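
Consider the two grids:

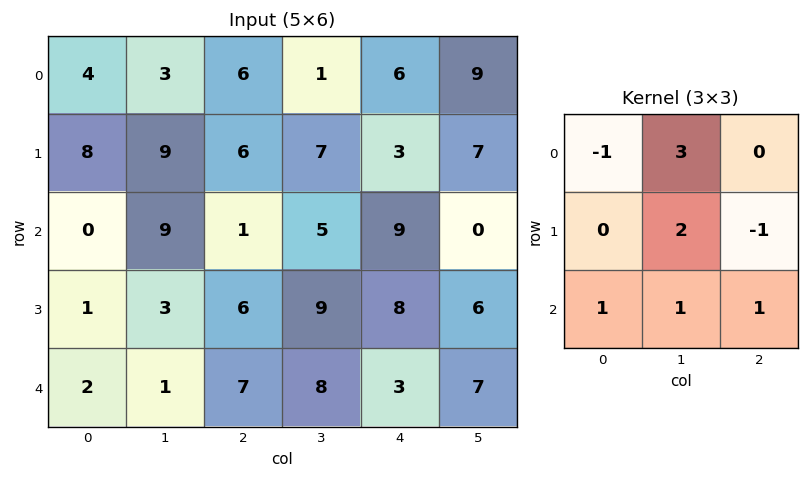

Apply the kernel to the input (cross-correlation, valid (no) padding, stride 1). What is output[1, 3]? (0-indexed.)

The receptive field on the input at this output position is [7 3 7 / 5 9 0 / 9 8 6]. Elementwise product with the kernel and sum: 7·-1 + 3·3 + 9·2 + 0·-1 + 9·1 + 8·1 + 6·1.

43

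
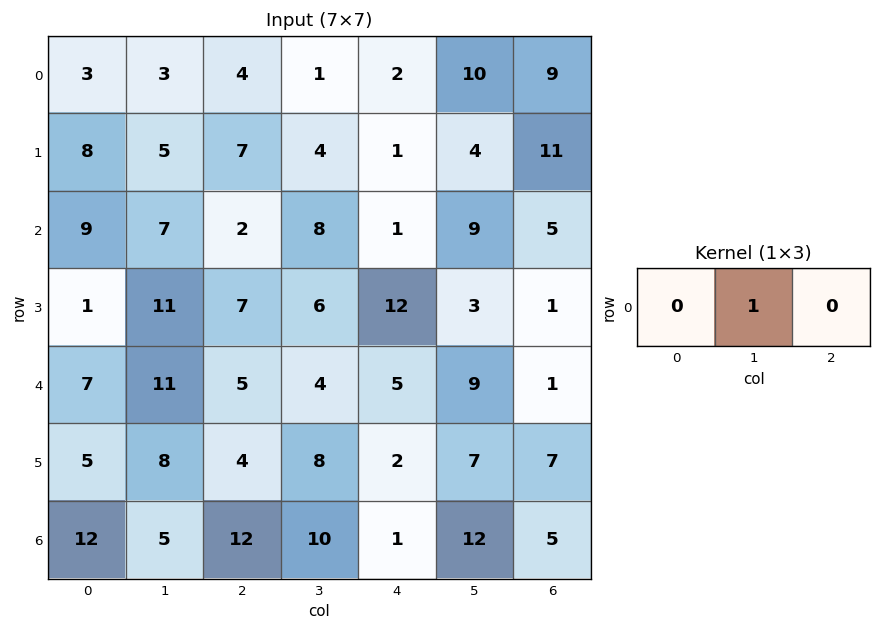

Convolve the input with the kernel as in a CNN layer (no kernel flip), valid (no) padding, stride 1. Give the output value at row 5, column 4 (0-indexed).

7

The receptive field on the input at this output position is [2 7 7]. Elementwise product with the kernel and sum: 7·1.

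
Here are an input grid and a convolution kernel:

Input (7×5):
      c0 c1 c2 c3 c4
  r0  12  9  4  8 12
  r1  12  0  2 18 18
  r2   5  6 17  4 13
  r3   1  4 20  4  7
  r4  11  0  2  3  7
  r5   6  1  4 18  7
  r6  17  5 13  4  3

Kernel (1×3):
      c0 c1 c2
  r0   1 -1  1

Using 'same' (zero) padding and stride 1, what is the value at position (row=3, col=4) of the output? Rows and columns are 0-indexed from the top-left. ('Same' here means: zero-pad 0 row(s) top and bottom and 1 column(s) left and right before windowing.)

-3

The receptive field on the zero-padded input at this output position is [4 7 0]. Elementwise product with the kernel and sum: 4·1 + 7·-1 + 0·1.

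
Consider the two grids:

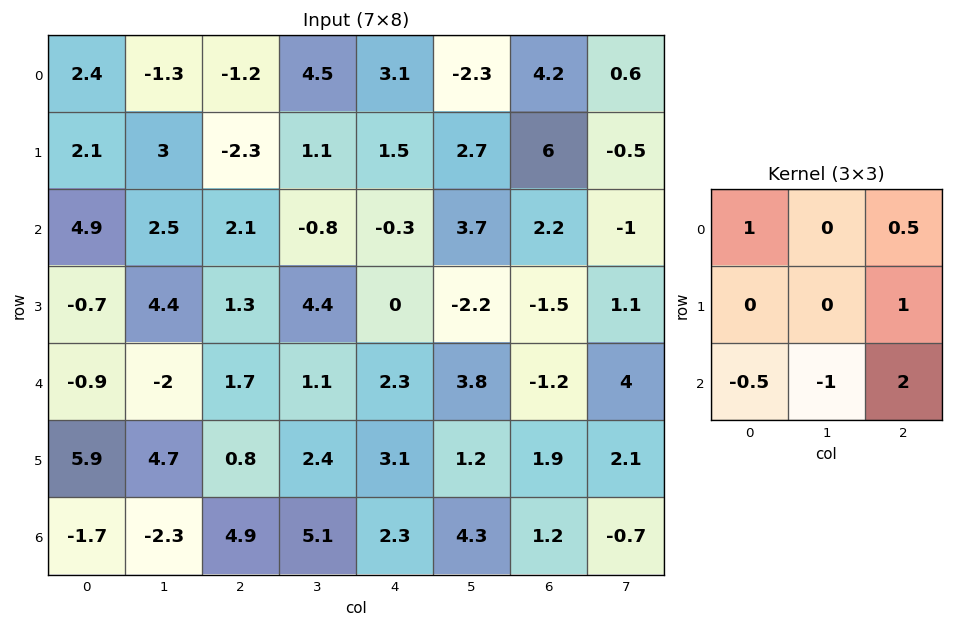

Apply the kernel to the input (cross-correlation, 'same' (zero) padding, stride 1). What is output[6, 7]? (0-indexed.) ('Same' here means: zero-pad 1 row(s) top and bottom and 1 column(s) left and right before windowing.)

The receptive field on the zero-padded input at this output position is [1.9 2.1 0 / 1.2 -0.7 0 / 0 0 0]. Elementwise product with the kernel and sum: 1.9·1 + 0·0.5 + 0·1 + 0·-0.5 + 0·-1 + 0·2.

1.9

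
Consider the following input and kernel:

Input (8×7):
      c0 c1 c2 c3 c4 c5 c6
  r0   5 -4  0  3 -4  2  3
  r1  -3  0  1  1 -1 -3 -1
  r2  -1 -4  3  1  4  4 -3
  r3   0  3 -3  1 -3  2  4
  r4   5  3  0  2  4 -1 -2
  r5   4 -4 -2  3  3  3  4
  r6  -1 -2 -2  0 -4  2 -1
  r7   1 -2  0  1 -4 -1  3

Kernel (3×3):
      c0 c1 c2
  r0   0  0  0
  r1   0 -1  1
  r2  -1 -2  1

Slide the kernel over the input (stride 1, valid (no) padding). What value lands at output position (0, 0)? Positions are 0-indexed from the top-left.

13

The receptive field on the input at this output position is [5 -4 0 / -3 0 1 / -1 -4 3]. Elementwise product with the kernel and sum: 0·-1 + 1·1 + -1·-1 + -4·-2 + 3·1.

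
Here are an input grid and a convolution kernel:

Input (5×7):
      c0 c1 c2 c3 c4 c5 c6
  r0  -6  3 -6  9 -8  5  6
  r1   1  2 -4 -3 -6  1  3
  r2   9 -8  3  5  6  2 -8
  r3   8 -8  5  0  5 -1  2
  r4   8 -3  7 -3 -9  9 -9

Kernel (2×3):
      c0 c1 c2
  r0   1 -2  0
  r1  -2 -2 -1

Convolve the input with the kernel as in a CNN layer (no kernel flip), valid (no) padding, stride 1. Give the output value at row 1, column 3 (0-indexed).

-15

The receptive field on the input at this output position is [-3 -6 1 / 5 6 2]. Elementwise product with the kernel and sum: -3·1 + -6·-2 + 5·-2 + 6·-2 + 2·-1.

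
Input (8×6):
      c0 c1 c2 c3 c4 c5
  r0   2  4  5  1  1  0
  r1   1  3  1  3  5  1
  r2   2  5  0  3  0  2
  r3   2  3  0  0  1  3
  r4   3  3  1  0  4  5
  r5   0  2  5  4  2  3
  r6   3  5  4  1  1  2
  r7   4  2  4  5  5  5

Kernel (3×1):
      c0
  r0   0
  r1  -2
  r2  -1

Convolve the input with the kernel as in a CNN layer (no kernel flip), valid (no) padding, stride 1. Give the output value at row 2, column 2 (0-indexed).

The receptive field on the input at this output position is [0 / 0 / 1]. Elementwise product with the kernel and sum: 0·-2 + 1·-1.

-1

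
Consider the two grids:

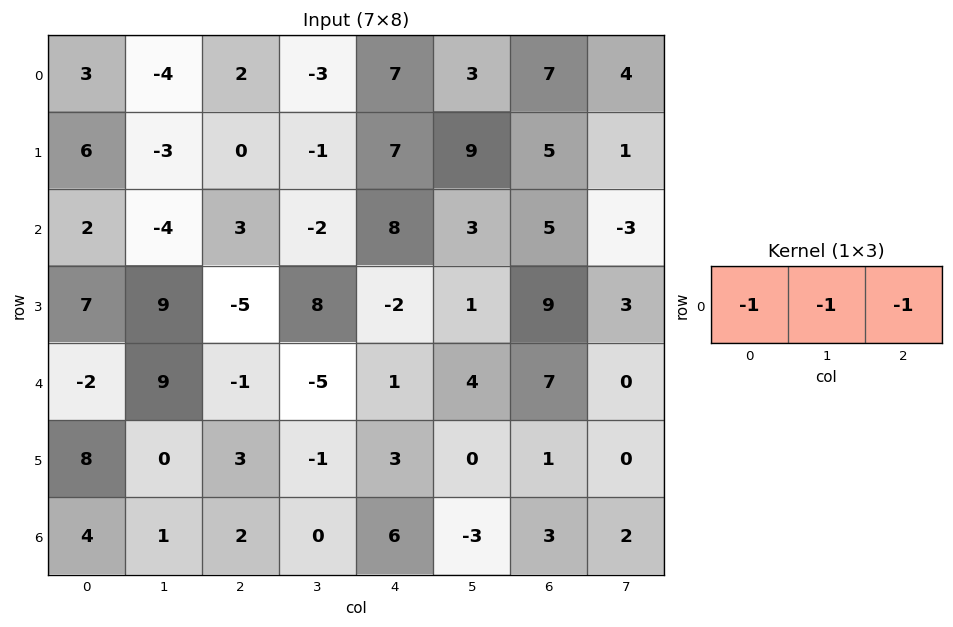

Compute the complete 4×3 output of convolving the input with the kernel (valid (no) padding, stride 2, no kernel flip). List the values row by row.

Output[0,0]: The receptive field on the input at this output position is [3 -4 2]. Elementwise product with the kernel and sum: 3·-1 + -4·-1 + 2·-1.
Output[0,1]: The receptive field on the input at this output position is [2 -3 7]. Elementwise product with the kernel and sum: 2·-1 + -3·-1 + 7·-1.

-1 -6 -17
-1 -9 -16
-6 5 -12
-7 -8 -6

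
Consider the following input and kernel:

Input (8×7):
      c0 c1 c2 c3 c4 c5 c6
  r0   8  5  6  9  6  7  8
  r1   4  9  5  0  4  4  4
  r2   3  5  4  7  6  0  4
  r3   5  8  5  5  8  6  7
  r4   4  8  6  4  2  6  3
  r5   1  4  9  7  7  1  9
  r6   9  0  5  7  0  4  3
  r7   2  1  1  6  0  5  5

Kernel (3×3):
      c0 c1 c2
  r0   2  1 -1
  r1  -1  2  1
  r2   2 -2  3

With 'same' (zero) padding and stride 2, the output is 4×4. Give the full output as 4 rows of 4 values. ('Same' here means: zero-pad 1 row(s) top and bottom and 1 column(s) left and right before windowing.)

40 24 14 9
20 54 17 18
23 35 21 3
14 45 44 13

Output[0,0]: The receptive field on the zero-padded input at this output position is [0 0 0 / 0 8 5 / 0 4 9]. Elementwise product with the kernel and sum: 0·2 + 0·1 + 0·-1 + 0·-1 + 8·2 + 5·1 + 0·2 + 4·-2 + 9·3.
Output[0,1]: The receptive field on the zero-padded input at this output position is [0 0 0 / 5 6 9 / 9 5 0]. Elementwise product with the kernel and sum: 0·2 + 0·1 + 0·-1 + 5·-1 + 6·2 + 9·1 + 9·2 + 5·-2 + 0·3.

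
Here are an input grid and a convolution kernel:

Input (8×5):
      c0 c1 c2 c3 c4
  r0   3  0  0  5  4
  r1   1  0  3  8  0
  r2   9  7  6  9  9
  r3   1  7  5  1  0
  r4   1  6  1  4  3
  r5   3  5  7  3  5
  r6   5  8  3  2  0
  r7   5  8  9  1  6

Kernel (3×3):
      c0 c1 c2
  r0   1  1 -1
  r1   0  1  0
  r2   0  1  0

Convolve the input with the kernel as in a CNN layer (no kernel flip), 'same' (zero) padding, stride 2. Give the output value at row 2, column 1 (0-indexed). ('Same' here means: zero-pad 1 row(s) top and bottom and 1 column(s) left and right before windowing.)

The receptive field on the zero-padded input at this output position is [7 5 1 / 6 1 4 / 5 7 3]. Elementwise product with the kernel and sum: 7·1 + 5·1 + 1·-1 + 1·1 + 7·1.

19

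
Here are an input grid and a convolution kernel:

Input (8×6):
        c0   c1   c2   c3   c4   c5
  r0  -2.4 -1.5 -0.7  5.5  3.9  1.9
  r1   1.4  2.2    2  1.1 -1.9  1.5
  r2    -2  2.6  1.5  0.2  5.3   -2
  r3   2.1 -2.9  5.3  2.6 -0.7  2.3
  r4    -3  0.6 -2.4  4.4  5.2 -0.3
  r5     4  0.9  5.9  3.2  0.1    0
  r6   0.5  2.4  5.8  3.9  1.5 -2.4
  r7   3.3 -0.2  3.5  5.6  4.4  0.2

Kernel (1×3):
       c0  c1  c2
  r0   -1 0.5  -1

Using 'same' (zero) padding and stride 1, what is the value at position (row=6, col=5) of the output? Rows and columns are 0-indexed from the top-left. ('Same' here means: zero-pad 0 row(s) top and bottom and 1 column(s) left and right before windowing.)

The receptive field on the zero-padded input at this output position is [1.5 -2.4 0]. Elementwise product with the kernel and sum: 1.5·-1 + -2.4·0.5 + 0·-1.

-2.7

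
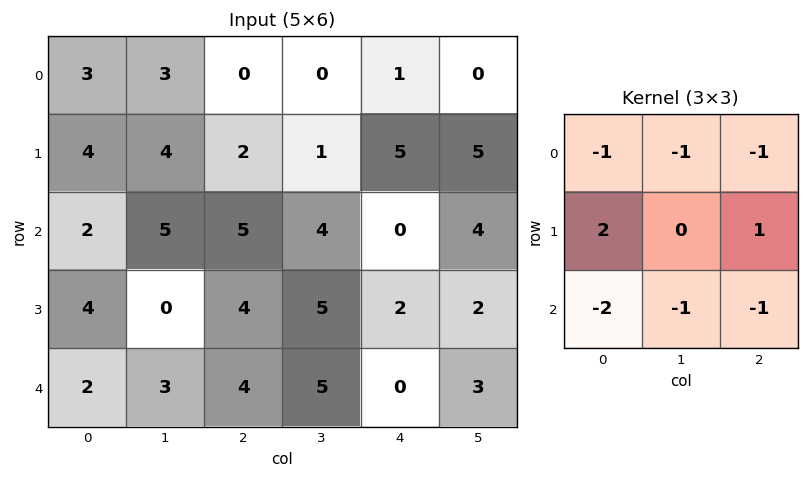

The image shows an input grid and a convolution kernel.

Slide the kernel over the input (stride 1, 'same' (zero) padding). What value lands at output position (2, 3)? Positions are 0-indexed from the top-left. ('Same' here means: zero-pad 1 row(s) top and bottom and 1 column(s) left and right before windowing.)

-13

The receptive field on the zero-padded input at this output position is [2 1 5 / 5 4 0 / 4 5 2]. Elementwise product with the kernel and sum: 2·-1 + 1·-1 + 5·-1 + 5·2 + 0·1 + 4·-2 + 5·-1 + 2·-1.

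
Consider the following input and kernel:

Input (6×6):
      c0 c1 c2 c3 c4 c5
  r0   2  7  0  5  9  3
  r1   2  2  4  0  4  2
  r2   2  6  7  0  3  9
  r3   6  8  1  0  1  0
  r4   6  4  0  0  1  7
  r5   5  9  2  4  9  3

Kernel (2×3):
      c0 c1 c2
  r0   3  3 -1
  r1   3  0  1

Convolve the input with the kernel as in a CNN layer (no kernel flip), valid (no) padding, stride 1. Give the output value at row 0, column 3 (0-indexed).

41

The receptive field on the input at this output position is [5 9 3 / 0 4 2]. Elementwise product with the kernel and sum: 5·3 + 9·3 + 3·-1 + 0·3 + 2·1.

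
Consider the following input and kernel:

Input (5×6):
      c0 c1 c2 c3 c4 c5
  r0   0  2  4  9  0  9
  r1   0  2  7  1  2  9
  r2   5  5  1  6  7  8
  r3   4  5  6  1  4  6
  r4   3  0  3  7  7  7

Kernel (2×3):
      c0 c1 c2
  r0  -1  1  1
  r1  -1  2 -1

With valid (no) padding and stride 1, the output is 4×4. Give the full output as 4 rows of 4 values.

3 22 -2 -6
13 -3 0 10
1 8 4 10
1 1 3 9

Output[0,0]: The receptive field on the input at this output position is [0 2 4 / 0 2 7]. Elementwise product with the kernel and sum: 0·-1 + 2·1 + 4·1 + 0·-1 + 2·2 + 7·-1.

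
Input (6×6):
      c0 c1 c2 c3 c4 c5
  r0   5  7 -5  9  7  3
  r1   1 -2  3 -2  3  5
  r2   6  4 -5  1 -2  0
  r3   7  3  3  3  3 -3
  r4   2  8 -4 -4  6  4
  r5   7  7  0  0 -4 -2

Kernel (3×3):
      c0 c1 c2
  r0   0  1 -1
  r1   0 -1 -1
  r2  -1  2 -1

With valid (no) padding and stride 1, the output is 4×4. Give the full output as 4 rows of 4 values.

18 -30 10 -9
-8 9 -4 6
21 -24 -13 10
3 1 2 -10

Output[0,0]: The receptive field on the input at this output position is [5 7 -5 / 1 -2 3 / 6 4 -5]. Elementwise product with the kernel and sum: 7·1 + -5·-1 + -2·-1 + 3·-1 + 6·-1 + 4·2 + -5·-1.
Output[0,1]: The receptive field on the input at this output position is [7 -5 9 / -2 3 -2 / 4 -5 1]. Elementwise product with the kernel and sum: -5·1 + 9·-1 + 3·-1 + -2·-1 + 4·-1 + -5·2 + 1·-1.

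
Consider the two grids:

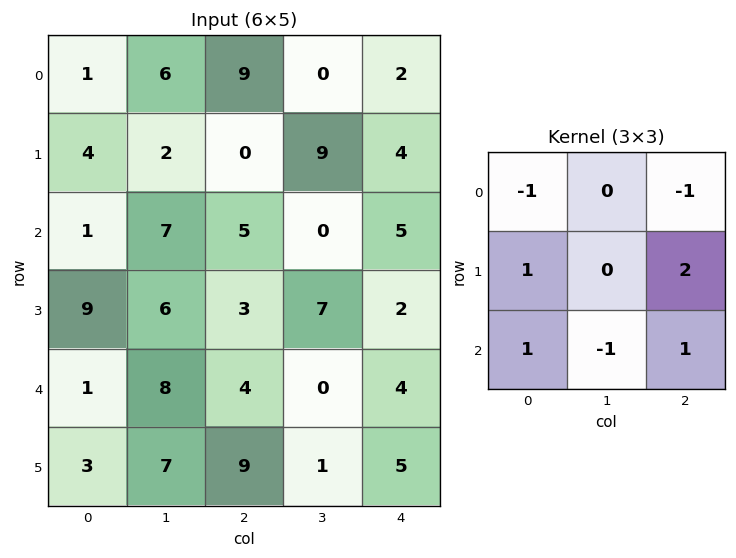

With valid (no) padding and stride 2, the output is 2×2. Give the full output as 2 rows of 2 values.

Output[0,0]: The receptive field on the input at this output position is [1 6 9 / 4 2 0 / 1 7 5]. Elementwise product with the kernel and sum: 1·-1 + 9·-1 + 4·1 + 0·2 + 1·1 + 7·-1 + 5·1.
Output[0,1]: The receptive field on the input at this output position is [9 0 2 / 0 9 4 / 5 0 5]. Elementwise product with the kernel and sum: 9·-1 + 2·-1 + 0·1 + 4·2 + 5·1 + 0·-1 + 5·1.

-7 7
6 5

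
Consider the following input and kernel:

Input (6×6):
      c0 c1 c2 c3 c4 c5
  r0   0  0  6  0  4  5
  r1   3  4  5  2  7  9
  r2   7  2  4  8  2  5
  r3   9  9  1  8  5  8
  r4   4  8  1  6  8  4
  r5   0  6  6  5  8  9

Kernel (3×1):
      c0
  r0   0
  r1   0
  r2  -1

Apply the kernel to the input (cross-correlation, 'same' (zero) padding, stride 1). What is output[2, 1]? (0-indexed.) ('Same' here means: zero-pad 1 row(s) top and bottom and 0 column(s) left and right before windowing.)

-9

The receptive field on the zero-padded input at this output position is [4 / 2 / 9]. Elementwise product with the kernel and sum: 9·-1.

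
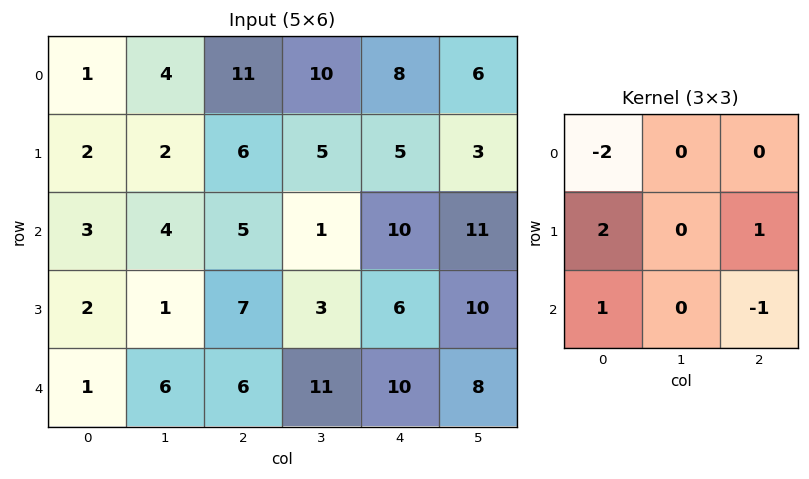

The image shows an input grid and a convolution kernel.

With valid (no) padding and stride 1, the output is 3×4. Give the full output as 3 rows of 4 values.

Output[0,0]: The receptive field on the input at this output position is [1 4 11 / 2 2 6 / 3 4 5]. Elementwise product with the kernel and sum: 1·-2 + 2·2 + 6·1 + 3·1 + 5·-1.
Output[0,1]: The receptive field on the input at this output position is [4 11 10 / 2 6 5 / 4 5 1]. Elementwise product with the kernel and sum: 4·-2 + 2·2 + 5·1 + 4·1 + 1·-1.

6 4 -10 -17
2 3 9 -4
0 -8 6 17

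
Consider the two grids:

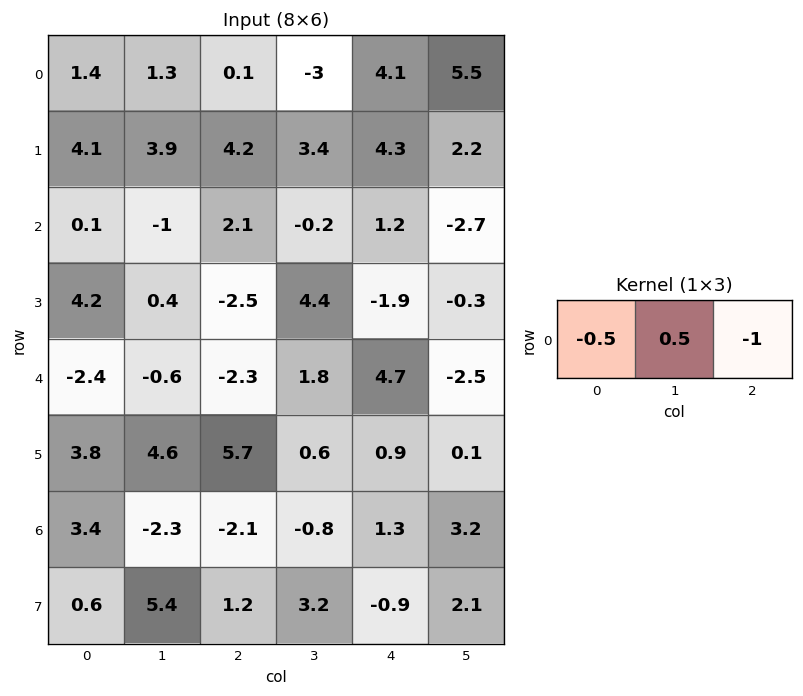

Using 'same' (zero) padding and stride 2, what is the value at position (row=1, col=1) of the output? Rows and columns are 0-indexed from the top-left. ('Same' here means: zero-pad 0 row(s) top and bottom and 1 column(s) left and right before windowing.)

The receptive field on the zero-padded input at this output position is [-1 2.1 -0.2]. Elementwise product with the kernel and sum: -1·-0.5 + 2.1·0.5 + -0.2·-1.

1.75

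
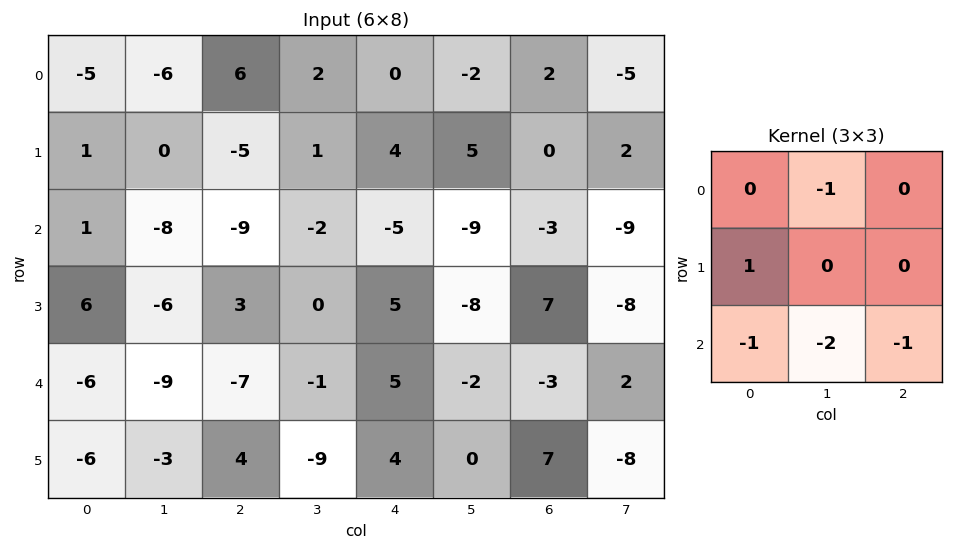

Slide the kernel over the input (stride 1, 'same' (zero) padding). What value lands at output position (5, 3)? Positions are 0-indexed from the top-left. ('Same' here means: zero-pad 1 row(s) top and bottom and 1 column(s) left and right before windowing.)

5

The receptive field on the zero-padded input at this output position is [-7 -1 5 / 4 -9 4 / 0 0 0]. Elementwise product with the kernel and sum: -1·-1 + 4·1 + 0·-1 + 0·-2 + 0·-1.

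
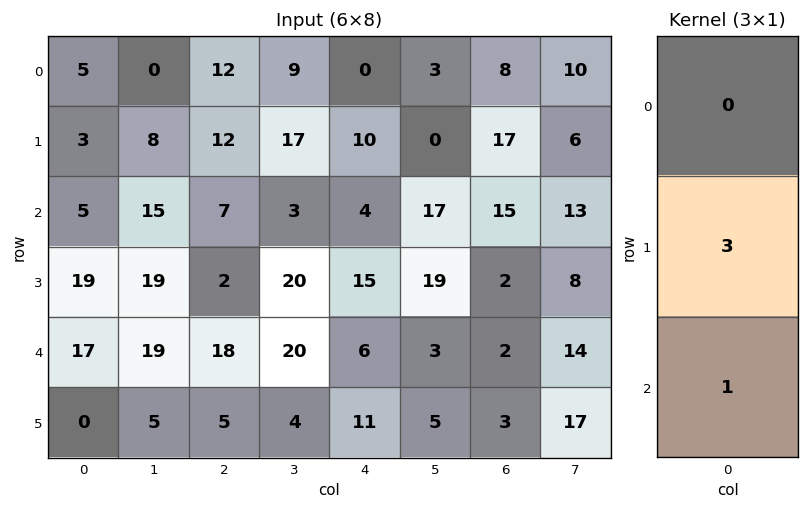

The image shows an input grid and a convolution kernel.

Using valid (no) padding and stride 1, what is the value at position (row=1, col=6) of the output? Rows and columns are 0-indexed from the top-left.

47

The receptive field on the input at this output position is [17 / 15 / 2]. Elementwise product with the kernel and sum: 15·3 + 2·1.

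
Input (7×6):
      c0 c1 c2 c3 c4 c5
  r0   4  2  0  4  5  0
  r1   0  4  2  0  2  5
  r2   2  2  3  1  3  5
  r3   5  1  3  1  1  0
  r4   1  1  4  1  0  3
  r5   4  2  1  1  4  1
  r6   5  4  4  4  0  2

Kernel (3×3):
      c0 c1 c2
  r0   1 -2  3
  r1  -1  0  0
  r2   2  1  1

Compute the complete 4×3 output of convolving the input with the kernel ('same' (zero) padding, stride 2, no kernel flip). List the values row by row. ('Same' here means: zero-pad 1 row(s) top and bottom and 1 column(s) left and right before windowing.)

4 8 3
18 4 13
-1 3 5
-2 -1 -8

Output[0,0]: The receptive field on the zero-padded input at this output position is [0 0 0 / 0 4 2 / 0 0 4]. Elementwise product with the kernel and sum: 0·1 + 0·-2 + 0·3 + 0·-1 + 0·2 + 0·1 + 4·1.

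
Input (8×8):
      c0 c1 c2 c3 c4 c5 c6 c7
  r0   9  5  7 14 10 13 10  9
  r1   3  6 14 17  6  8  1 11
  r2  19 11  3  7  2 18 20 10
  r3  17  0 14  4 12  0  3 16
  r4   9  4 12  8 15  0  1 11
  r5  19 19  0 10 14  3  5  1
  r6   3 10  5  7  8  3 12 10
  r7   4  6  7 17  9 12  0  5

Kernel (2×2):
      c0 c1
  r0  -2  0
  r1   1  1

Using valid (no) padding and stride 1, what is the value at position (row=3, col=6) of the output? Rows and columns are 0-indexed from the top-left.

The receptive field on the input at this output position is [3 16 / 1 11]. Elementwise product with the kernel and sum: 3·-2 + 1·1 + 11·1.

6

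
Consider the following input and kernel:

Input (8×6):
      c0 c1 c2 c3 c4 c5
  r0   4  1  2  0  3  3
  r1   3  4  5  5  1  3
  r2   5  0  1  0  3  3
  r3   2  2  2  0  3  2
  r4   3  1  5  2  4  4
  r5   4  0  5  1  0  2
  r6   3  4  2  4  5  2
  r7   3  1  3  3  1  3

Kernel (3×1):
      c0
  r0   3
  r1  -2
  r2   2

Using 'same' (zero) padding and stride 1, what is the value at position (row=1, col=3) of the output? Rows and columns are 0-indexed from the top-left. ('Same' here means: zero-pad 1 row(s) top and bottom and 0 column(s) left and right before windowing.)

-10

The receptive field on the zero-padded input at this output position is [0 / 5 / 0]. Elementwise product with the kernel and sum: 0·3 + 5·-2 + 0·2.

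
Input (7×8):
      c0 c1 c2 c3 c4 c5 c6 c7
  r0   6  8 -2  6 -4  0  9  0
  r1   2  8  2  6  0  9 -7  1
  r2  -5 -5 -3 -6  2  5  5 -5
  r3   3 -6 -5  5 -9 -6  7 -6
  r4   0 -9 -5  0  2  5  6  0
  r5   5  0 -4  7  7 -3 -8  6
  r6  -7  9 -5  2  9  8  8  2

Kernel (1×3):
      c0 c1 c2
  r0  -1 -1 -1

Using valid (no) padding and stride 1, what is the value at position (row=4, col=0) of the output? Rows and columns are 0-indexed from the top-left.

The receptive field on the input at this output position is [0 -9 -5]. Elementwise product with the kernel and sum: 0·-1 + -9·-1 + -5·-1.

14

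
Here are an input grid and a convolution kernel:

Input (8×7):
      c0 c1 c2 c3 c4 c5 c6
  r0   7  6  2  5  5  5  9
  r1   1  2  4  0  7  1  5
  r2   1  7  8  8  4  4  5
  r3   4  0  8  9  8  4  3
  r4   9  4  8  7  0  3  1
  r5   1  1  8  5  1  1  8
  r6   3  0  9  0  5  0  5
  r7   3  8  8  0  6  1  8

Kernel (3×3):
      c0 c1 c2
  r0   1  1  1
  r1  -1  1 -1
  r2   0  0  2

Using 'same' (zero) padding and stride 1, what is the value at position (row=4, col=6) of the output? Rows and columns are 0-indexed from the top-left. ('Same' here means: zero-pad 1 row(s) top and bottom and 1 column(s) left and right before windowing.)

5

The receptive field on the zero-padded input at this output position is [4 3 0 / 3 1 0 / 1 8 0]. Elementwise product with the kernel and sum: 4·1 + 3·1 + 0·1 + 3·-1 + 1·1 + 0·-1 + 0·2.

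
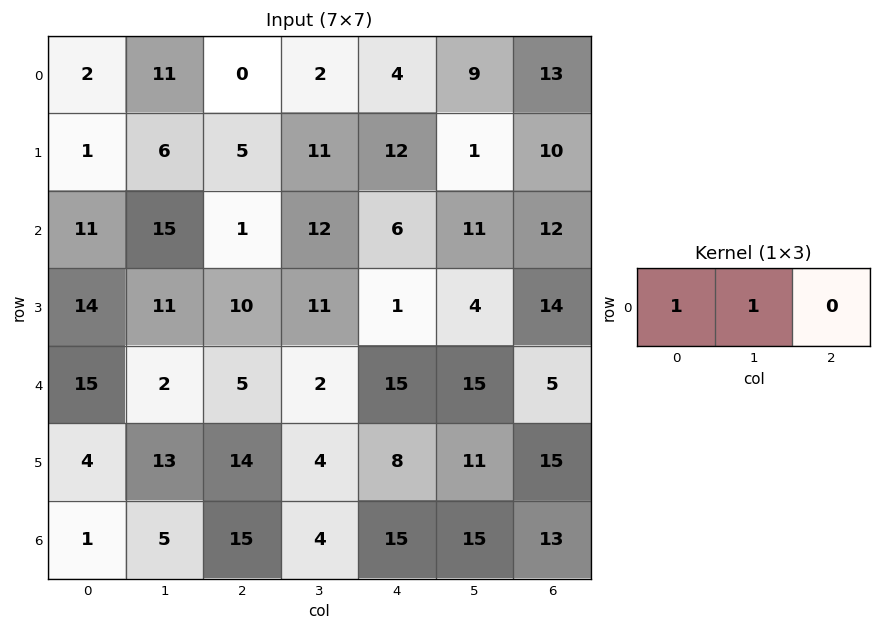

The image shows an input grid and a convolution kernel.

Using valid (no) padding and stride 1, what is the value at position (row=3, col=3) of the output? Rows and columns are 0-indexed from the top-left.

The receptive field on the input at this output position is [11 1 4]. Elementwise product with the kernel and sum: 11·1 + 1·1.

12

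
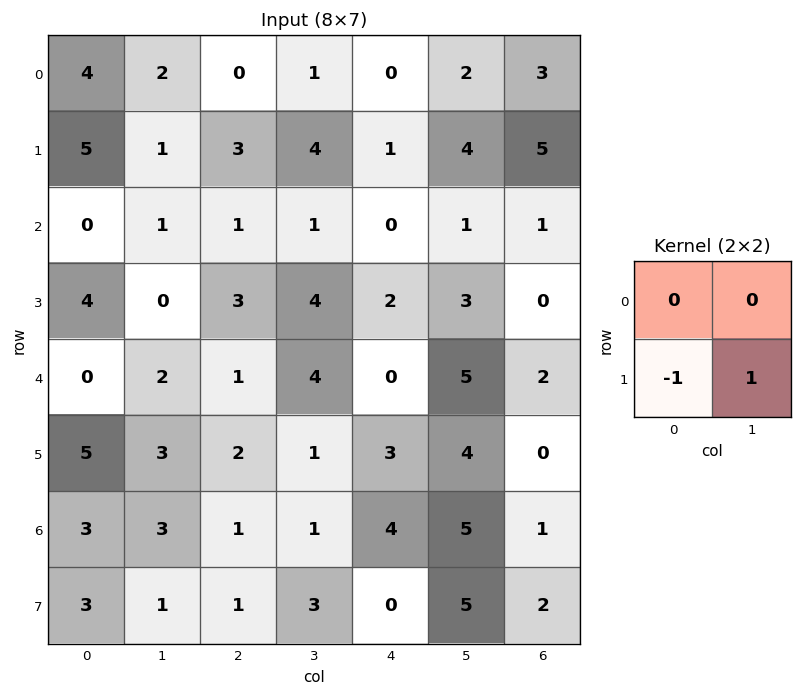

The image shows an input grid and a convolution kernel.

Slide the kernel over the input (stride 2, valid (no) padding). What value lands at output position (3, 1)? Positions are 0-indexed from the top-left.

The receptive field on the input at this output position is [1 1 / 1 3]. Elementwise product with the kernel and sum: 1·-1 + 3·1.

2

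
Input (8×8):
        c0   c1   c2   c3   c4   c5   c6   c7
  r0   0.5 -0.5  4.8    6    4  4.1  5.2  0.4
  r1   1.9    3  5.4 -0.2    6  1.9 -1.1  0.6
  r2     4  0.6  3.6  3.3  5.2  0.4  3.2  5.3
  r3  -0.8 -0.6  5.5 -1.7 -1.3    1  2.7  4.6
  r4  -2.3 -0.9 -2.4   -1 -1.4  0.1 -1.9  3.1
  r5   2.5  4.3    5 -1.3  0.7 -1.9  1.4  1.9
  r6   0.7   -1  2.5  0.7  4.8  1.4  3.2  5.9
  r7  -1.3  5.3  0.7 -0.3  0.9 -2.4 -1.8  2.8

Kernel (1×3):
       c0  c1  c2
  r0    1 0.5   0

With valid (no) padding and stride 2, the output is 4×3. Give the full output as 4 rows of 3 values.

Output[0,0]: The receptive field on the input at this output position is [0.5 -0.5 4.8]. Elementwise product with the kernel and sum: 0.5·1 + -0.5·0.5.

0.25 7.8 6.05
4.3 5.25 5.4
-2.75 -2.9 -1.35
0.2 2.85 5.5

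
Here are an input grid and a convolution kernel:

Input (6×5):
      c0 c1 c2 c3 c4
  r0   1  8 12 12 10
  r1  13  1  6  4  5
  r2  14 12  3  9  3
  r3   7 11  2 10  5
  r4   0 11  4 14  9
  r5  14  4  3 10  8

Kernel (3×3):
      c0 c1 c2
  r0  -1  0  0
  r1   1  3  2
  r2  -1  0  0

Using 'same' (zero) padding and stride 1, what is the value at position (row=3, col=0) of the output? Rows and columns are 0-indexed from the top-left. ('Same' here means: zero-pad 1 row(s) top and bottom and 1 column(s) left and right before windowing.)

43

The receptive field on the zero-padded input at this output position is [0 14 12 / 0 7 11 / 0 0 11]. Elementwise product with the kernel and sum: 0·-1 + 0·1 + 7·3 + 11·2 + 0·-1.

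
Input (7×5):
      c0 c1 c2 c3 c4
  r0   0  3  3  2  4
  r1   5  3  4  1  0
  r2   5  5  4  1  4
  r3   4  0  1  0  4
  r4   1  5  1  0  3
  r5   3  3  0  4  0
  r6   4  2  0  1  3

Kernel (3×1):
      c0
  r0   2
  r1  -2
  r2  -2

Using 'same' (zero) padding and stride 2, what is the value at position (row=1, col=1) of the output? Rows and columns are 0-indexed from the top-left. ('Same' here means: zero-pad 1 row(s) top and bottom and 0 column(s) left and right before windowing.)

The receptive field on the zero-padded input at this output position is [4 / 4 / 1]. Elementwise product with the kernel and sum: 4·2 + 4·-2 + 1·-2.

-2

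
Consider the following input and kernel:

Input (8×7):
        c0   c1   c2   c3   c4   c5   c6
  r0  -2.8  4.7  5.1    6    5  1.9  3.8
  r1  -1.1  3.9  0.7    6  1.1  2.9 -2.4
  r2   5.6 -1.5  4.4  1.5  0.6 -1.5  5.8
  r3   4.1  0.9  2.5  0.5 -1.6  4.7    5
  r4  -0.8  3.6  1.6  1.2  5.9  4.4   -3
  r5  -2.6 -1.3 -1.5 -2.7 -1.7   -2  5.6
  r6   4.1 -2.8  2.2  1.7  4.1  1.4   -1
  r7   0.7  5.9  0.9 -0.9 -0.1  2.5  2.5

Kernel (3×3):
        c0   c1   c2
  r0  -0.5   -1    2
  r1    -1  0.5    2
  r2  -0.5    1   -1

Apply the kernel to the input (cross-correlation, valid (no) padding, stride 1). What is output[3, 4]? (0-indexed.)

The receptive field on the input at this output position is [-1.6 4.7 5 / 5.9 4.4 -3 / -1.7 -2 5.6]. Elementwise product with the kernel and sum: -1.6·-0.5 + 4.7·-1 + 5·2 + 5.9·-1 + 4.4·0.5 + -3·2 + -1.7·-0.5 + -2·1 + 5.6·-1.

-10.35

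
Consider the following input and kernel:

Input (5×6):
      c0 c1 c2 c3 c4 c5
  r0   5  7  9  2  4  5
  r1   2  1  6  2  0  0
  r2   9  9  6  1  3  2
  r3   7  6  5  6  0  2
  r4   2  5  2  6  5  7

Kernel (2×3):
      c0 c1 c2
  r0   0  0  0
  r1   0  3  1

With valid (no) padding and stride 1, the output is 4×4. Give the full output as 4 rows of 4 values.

Output[0,0]: The receptive field on the input at this output position is [5 7 9 / 2 1 6]. Elementwise product with the kernel and sum: 1·3 + 6·1.

9 20 6 0
33 19 6 11
23 21 18 2
17 12 23 22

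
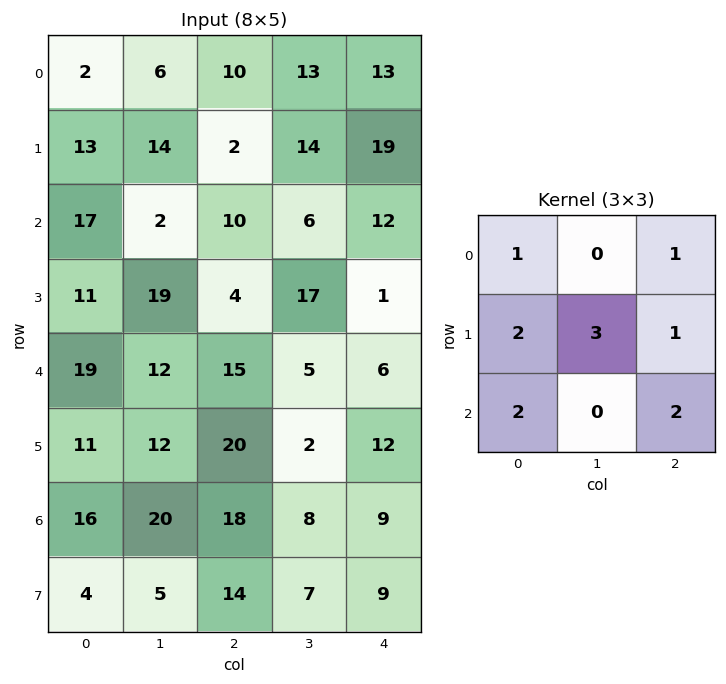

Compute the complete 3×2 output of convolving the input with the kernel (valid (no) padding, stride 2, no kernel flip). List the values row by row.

136 132
178 124
180 133

Output[0,0]: The receptive field on the input at this output position is [2 6 10 / 13 14 2 / 17 2 10]. Elementwise product with the kernel and sum: 2·1 + 10·1 + 13·2 + 14·3 + 2·1 + 17·2 + 10·2.
Output[0,1]: The receptive field on the input at this output position is [10 13 13 / 2 14 19 / 10 6 12]. Elementwise product with the kernel and sum: 10·1 + 13·1 + 2·2 + 14·3 + 19·1 + 10·2 + 12·2.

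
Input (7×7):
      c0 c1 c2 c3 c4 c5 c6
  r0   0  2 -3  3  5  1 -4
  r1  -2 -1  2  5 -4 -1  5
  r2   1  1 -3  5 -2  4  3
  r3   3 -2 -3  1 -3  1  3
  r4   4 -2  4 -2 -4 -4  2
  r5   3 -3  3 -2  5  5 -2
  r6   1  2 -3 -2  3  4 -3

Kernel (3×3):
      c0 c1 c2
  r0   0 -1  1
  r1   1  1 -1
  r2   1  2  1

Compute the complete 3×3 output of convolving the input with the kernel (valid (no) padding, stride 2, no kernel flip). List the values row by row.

-10 18 -6
4 -10 -16
5 -10 26

Output[0,0]: The receptive field on the input at this output position is [0 2 -3 / -2 -1 2 / 1 1 -3]. Elementwise product with the kernel and sum: 2·-1 + -3·1 + -2·1 + -1·1 + 2·-1 + 1·1 + 1·2 + -3·1.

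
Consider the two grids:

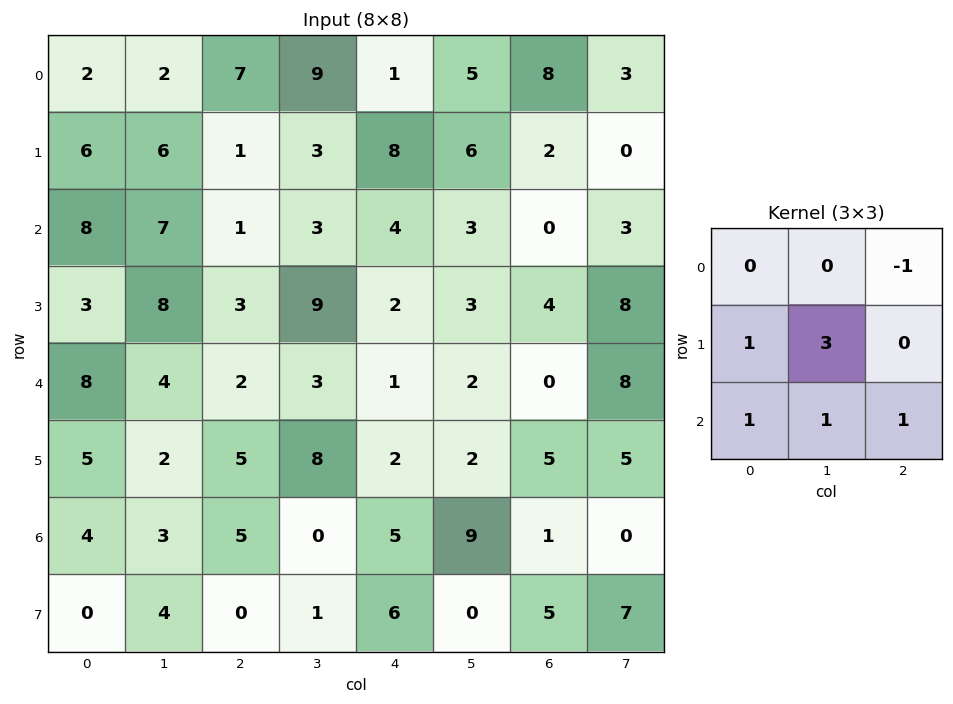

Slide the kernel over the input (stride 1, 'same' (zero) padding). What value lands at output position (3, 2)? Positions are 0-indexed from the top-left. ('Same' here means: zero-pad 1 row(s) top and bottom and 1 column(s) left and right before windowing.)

23

The receptive field on the zero-padded input at this output position is [7 1 3 / 8 3 9 / 4 2 3]. Elementwise product with the kernel and sum: 3·-1 + 8·1 + 3·3 + 4·1 + 2·1 + 3·1.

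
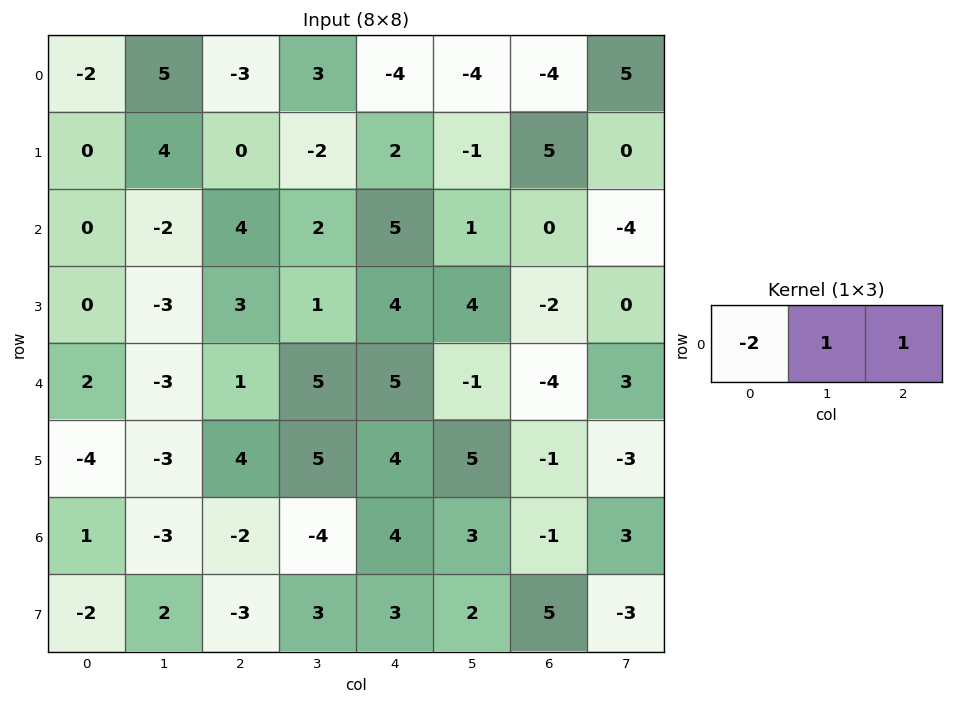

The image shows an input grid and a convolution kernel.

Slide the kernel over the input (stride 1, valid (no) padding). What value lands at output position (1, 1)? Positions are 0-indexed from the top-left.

-10

The receptive field on the input at this output position is [4 0 -2]. Elementwise product with the kernel and sum: 4·-2 + 0·1 + -2·1.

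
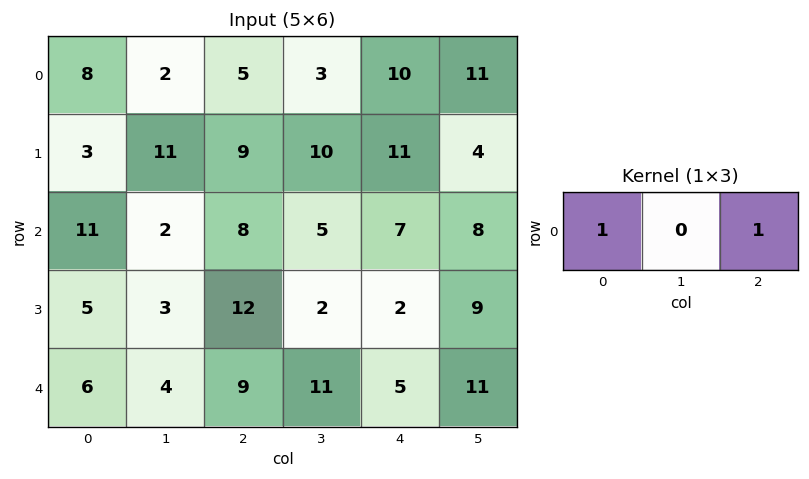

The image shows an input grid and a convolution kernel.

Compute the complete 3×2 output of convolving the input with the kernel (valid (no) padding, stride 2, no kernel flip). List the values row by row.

13 15
19 15
15 14

Output[0,0]: The receptive field on the input at this output position is [8 2 5]. Elementwise product with the kernel and sum: 8·1 + 5·1.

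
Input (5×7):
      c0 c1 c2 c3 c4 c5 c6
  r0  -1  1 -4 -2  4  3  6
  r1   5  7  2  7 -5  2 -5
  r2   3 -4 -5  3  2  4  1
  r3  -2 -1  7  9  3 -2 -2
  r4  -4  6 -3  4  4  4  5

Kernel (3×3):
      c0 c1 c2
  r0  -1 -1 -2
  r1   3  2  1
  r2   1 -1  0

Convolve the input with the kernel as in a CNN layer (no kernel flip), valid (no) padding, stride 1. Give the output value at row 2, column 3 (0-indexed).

18

The receptive field on the input at this output position is [3 2 4 / 9 3 -2 / 4 4 4]. Elementwise product with the kernel and sum: 3·-1 + 2·-1 + 4·-2 + 9·3 + 3·2 + -2·1 + 4·1 + 4·-1.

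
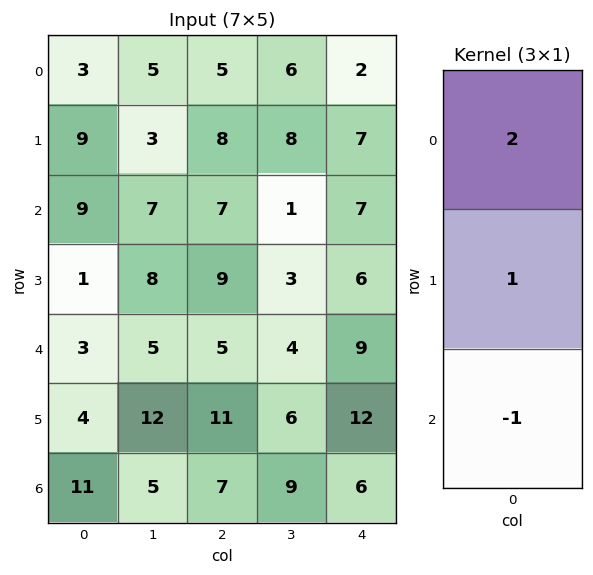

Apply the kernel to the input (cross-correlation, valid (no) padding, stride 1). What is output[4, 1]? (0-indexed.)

The receptive field on the input at this output position is [5 / 12 / 5]. Elementwise product with the kernel and sum: 5·2 + 12·1 + 5·-1.

17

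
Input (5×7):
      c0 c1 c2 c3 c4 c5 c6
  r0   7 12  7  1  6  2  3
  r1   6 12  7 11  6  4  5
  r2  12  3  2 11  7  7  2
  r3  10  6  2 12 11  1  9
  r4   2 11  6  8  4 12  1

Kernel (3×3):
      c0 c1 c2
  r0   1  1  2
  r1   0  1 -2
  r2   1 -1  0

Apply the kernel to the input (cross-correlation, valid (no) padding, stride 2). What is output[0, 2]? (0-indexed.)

The receptive field on the input at this output position is [6 2 3 / 6 4 5 / 7 7 2]. Elementwise product with the kernel and sum: 6·1 + 2·1 + 3·2 + 4·1 + 5·-2 + 7·1 + 7·-1.

8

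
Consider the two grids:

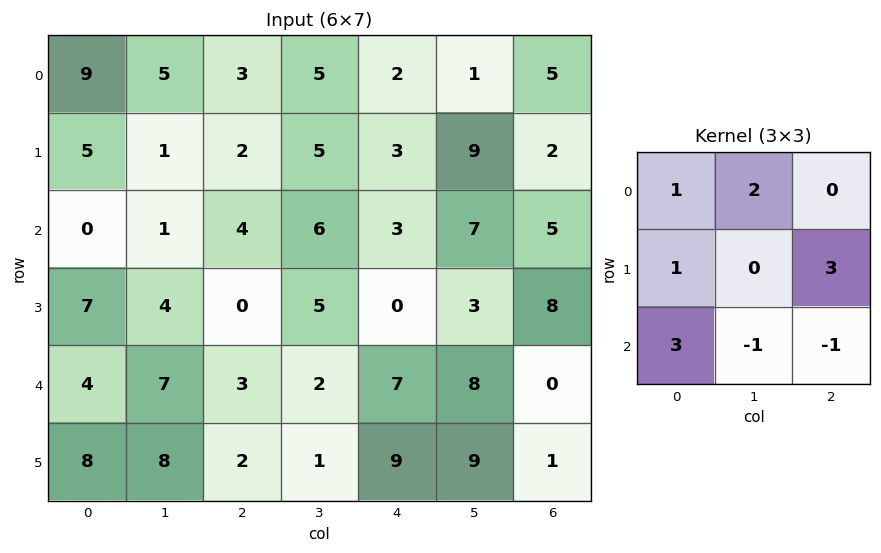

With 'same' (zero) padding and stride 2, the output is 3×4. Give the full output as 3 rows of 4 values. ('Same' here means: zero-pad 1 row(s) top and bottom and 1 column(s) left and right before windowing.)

Output[0,0]: The receptive field on the zero-padded input at this output position is [0 0 0 / 0 9 5 / 0 5 1]. Elementwise product with the kernel and sum: 0·1 + 0·2 + 0·1 + 5·3 + 0·3 + 5·-1 + 1·-1.
Output[0,1]: The receptive field on the zero-padded input at this output position is [0 0 0 / 5 3 5 / 1 2 5]. Elementwise product with the kernel and sum: 0·1 + 0·2 + 5·1 + 5·3 + 1·3 + 2·-1 + 5·-1.

9 16 11 26
2 31 50 21
19 38 16 53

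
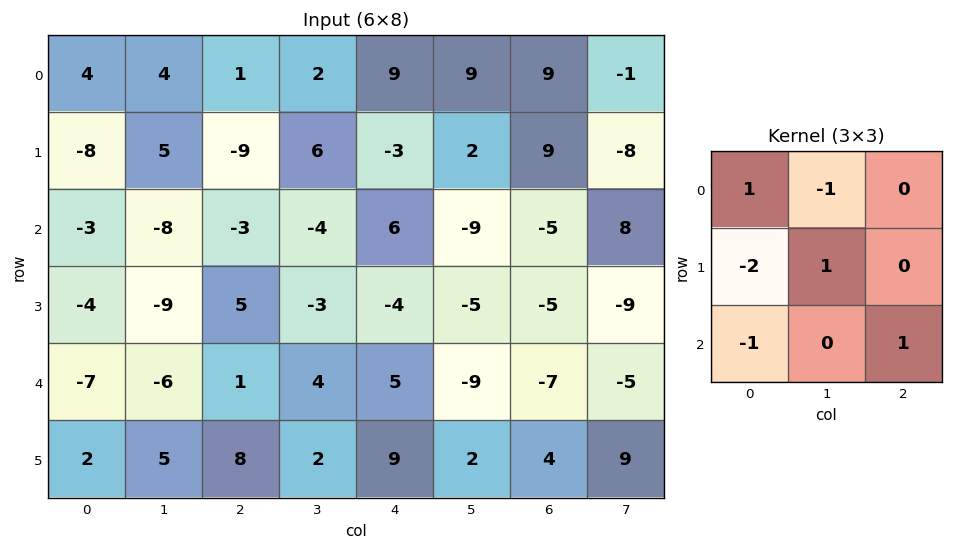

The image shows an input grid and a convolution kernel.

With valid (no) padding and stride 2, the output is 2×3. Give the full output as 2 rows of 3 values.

21 32 -3
12 -8 6

Output[0,0]: The receptive field on the input at this output position is [4 4 1 / -8 5 -9 / -3 -8 -3]. Elementwise product with the kernel and sum: 4·1 + 4·-1 + -8·-2 + 5·1 + -3·-1 + -3·1.
Output[0,1]: The receptive field on the input at this output position is [1 2 9 / -9 6 -3 / -3 -4 6]. Elementwise product with the kernel and sum: 1·1 + 2·-1 + -9·-2 + 6·1 + -3·-1 + 6·1.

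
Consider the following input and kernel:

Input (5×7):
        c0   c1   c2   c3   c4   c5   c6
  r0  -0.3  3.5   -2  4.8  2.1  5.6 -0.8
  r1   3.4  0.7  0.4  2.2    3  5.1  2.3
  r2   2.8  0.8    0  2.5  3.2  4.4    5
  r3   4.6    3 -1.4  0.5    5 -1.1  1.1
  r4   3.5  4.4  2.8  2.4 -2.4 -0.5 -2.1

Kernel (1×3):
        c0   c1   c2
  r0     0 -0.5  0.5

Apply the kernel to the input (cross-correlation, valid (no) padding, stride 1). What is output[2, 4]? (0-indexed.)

0.3

The receptive field on the input at this output position is [3.2 4.4 5]. Elementwise product with the kernel and sum: 4.4·-0.5 + 5·0.5.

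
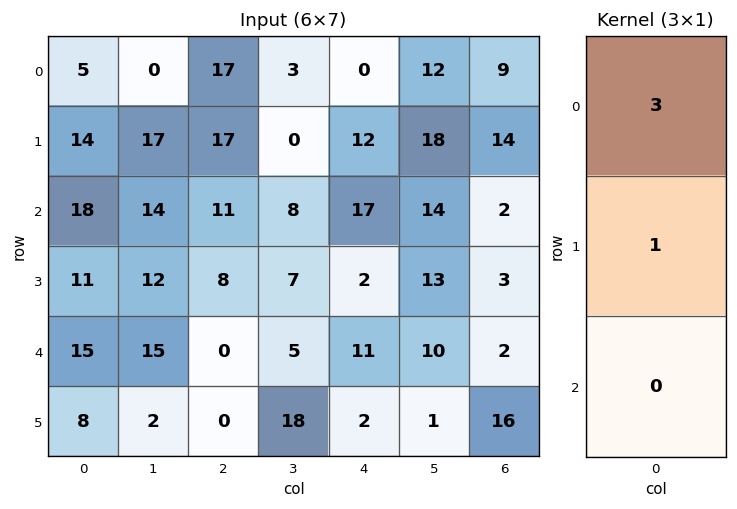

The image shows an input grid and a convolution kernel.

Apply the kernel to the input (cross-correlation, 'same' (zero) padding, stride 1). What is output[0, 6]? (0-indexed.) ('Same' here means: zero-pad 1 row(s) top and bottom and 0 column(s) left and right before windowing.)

9

The receptive field on the zero-padded input at this output position is [0 / 9 / 14]. Elementwise product with the kernel and sum: 0·3 + 9·1.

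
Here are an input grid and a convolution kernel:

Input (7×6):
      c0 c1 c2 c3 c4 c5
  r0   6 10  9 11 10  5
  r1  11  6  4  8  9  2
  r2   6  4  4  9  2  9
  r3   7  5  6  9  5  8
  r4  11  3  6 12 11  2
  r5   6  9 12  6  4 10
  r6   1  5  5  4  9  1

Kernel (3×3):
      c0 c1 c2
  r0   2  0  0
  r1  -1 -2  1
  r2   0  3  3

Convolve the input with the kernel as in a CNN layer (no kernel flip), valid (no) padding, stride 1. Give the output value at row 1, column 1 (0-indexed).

54

The receptive field on the input at this output position is [6 4 8 / 4 4 9 / 5 6 9]. Elementwise product with the kernel and sum: 6·2 + 4·-1 + 4·-2 + 9·1 + 6·3 + 9·3.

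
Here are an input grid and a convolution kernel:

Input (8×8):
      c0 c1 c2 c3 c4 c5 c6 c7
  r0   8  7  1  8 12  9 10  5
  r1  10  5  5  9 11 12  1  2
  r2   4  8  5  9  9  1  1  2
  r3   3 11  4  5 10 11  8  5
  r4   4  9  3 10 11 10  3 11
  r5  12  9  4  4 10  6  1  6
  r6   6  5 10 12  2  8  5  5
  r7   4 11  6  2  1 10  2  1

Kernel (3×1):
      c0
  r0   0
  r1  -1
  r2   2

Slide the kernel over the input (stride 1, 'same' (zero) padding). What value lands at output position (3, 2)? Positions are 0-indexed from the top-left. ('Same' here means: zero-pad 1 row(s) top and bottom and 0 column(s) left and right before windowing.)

2

The receptive field on the zero-padded input at this output position is [5 / 4 / 3]. Elementwise product with the kernel and sum: 4·-1 + 3·2.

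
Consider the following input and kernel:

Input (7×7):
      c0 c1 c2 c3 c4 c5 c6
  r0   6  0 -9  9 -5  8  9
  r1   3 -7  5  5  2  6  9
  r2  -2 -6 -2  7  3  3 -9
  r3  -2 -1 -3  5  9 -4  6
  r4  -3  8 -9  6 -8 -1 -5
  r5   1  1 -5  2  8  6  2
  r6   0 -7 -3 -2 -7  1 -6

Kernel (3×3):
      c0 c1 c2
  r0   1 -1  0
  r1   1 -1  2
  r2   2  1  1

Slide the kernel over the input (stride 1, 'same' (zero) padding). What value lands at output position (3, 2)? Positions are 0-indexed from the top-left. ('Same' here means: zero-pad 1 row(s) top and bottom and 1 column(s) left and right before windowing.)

21

The receptive field on the zero-padded input at this output position is [-6 -2 7 / -1 -3 5 / 8 -9 6]. Elementwise product with the kernel and sum: -6·1 + -2·-1 + -1·1 + -3·-1 + 5·2 + 8·2 + -9·1 + 6·1.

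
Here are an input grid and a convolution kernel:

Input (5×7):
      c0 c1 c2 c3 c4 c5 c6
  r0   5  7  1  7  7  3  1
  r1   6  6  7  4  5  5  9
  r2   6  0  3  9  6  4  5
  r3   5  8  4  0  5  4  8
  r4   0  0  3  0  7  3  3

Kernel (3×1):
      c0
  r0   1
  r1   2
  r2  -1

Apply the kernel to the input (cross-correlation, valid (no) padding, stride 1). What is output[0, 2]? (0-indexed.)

12

The receptive field on the input at this output position is [1 / 7 / 3]. Elementwise product with the kernel and sum: 1·1 + 7·2 + 3·-1.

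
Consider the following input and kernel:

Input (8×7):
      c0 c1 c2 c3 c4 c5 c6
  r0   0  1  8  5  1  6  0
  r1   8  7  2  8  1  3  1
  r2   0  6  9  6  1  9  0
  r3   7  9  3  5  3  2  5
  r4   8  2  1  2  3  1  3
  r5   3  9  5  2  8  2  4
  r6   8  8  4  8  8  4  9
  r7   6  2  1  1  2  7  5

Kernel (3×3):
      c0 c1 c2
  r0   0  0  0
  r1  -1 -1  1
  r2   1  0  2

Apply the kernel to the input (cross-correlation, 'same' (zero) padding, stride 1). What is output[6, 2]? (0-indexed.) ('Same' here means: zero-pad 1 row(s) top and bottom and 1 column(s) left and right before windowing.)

The receptive field on the zero-padded input at this output position is [9 5 2 / 8 4 8 / 2 1 1]. Elementwise product with the kernel and sum: 8·-1 + 4·-1 + 8·1 + 2·1 + 1·2.

0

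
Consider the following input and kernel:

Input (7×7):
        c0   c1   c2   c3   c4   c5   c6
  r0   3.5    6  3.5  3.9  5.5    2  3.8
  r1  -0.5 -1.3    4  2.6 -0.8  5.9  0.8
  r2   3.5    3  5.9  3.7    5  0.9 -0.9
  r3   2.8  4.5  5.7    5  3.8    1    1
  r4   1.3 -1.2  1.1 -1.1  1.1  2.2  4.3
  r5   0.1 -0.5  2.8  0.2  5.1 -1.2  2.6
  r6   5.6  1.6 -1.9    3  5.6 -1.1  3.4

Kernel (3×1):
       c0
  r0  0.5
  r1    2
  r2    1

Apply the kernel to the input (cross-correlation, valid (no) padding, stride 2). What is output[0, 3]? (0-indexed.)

The receptive field on the input at this output position is [3.8 / 0.8 / -0.9]. Elementwise product with the kernel and sum: 3.8·0.5 + 0.8·2 + -0.9·1.

2.6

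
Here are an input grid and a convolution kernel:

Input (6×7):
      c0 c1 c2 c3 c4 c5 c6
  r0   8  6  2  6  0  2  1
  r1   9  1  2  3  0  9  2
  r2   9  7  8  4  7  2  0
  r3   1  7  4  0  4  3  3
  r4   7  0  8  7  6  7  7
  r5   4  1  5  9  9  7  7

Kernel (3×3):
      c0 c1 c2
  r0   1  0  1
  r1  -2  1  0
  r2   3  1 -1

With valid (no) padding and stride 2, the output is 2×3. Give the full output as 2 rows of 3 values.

Output[0,0]: The receptive field on the input at this output position is [8 6 2 / 9 1 2 / 9 7 8]. Elementwise product with the kernel and sum: 8·1 + 2·1 + 9·-2 + 1·1 + 9·3 + 7·1 + 8·-1.
Output[0,1]: The receptive field on the input at this output position is [2 6 0 / 2 3 0 / 8 4 7]. Elementwise product with the kernel and sum: 2·1 + 0·1 + 2·-2 + 3·1 + 8·3 + 4·1 + 7·-1.

19 22 33
35 32 20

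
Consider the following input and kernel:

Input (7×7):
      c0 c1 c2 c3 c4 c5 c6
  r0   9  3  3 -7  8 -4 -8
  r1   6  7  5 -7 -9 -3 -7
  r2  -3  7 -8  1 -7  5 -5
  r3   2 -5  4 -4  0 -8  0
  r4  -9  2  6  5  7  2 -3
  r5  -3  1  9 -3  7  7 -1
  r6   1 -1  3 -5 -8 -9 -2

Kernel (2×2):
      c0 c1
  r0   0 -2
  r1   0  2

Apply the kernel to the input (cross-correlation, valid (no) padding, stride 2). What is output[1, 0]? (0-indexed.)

The receptive field on the input at this output position is [-3 7 / 2 -5]. Elementwise product with the kernel and sum: 7·-2 + -5·2.

-24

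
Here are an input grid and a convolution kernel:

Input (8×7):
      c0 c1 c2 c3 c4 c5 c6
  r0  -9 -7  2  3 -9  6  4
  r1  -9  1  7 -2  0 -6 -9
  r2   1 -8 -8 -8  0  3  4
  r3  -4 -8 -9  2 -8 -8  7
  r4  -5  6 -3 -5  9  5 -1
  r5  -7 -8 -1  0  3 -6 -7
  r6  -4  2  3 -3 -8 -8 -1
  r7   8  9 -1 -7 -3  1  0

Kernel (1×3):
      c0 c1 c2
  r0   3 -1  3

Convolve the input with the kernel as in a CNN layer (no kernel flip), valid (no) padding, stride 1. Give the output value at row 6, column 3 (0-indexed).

-25

The receptive field on the input at this output position is [-3 -8 -8]. Elementwise product with the kernel and sum: -3·3 + -8·-1 + -8·3.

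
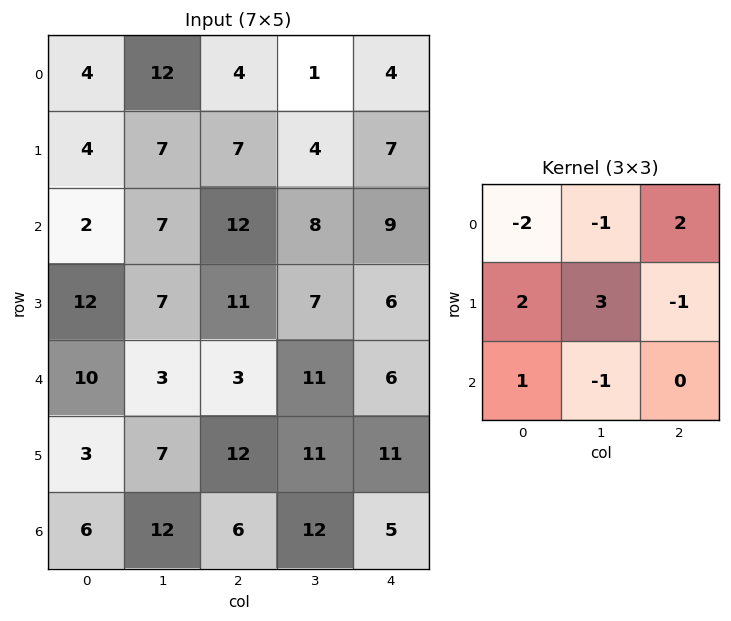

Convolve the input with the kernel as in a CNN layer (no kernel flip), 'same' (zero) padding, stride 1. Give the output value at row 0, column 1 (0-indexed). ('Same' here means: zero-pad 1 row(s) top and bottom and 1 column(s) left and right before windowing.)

37

The receptive field on the zero-padded input at this output position is [0 0 0 / 4 12 4 / 4 7 7]. Elementwise product with the kernel and sum: 0·-2 + 0·-1 + 0·2 + 4·2 + 12·3 + 4·-1 + 4·1 + 7·-1.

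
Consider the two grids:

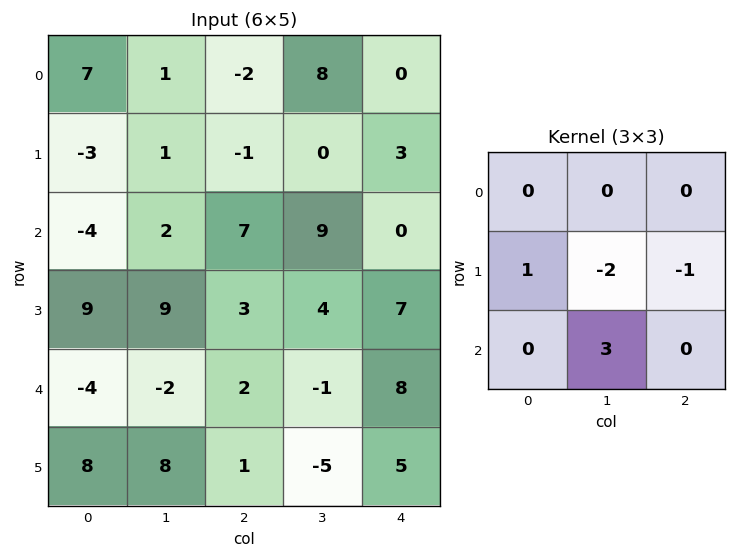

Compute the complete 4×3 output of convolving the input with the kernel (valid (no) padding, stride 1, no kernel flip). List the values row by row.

2 24 23
12 -12 1
-18 5 -15
22 -2 -19

Output[0,0]: The receptive field on the input at this output position is [7 1 -2 / -3 1 -1 / -4 2 7]. Elementwise product with the kernel and sum: -3·1 + 1·-2 + -1·-1 + 2·3.
Output[0,1]: The receptive field on the input at this output position is [1 -2 8 / 1 -1 0 / 2 7 9]. Elementwise product with the kernel and sum: 1·1 + -1·-2 + 0·-1 + 7·3.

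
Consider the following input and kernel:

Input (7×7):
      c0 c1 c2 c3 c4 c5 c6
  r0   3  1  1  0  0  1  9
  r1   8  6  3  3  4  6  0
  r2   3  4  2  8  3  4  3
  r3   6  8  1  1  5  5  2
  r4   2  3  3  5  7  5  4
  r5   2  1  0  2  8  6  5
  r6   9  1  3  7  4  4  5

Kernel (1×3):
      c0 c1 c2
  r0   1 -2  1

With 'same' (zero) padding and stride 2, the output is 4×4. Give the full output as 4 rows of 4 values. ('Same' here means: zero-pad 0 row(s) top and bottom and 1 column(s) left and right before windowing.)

-5 -1 1 -17
-2 8 6 -2
-1 2 -4 -3
-17 2 3 -6

Output[0,0]: The receptive field on the zero-padded input at this output position is [0 3 1]. Elementwise product with the kernel and sum: 0·1 + 3·-2 + 1·1.
Output[0,1]: The receptive field on the zero-padded input at this output position is [1 1 0]. Elementwise product with the kernel and sum: 1·1 + 1·-2 + 0·1.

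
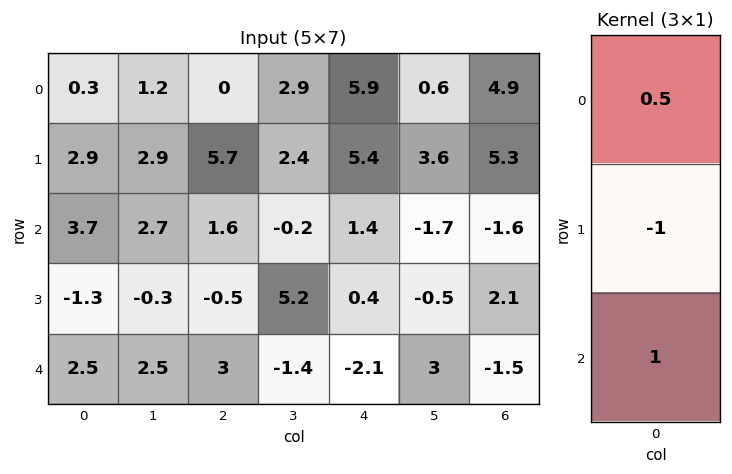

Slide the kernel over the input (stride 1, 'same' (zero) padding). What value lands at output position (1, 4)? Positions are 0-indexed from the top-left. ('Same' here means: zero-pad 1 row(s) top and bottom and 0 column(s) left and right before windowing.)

-1.05

The receptive field on the zero-padded input at this output position is [5.9 / 5.4 / 1.4]. Elementwise product with the kernel and sum: 5.9·0.5 + 5.4·-1 + 1.4·1.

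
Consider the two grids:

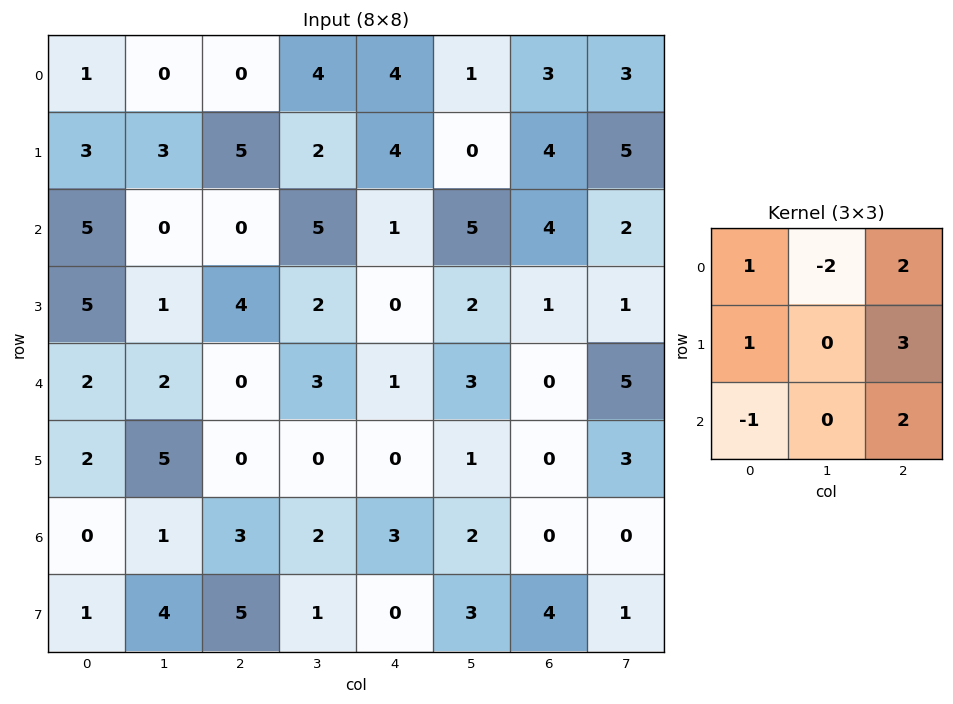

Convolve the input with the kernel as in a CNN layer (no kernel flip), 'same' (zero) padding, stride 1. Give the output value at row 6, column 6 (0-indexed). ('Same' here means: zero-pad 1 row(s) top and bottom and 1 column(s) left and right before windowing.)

8

The receptive field on the zero-padded input at this output position is [1 0 3 / 2 0 0 / 3 4 1]. Elementwise product with the kernel and sum: 1·1 + 0·-2 + 3·2 + 2·1 + 0·3 + 3·-1 + 1·2.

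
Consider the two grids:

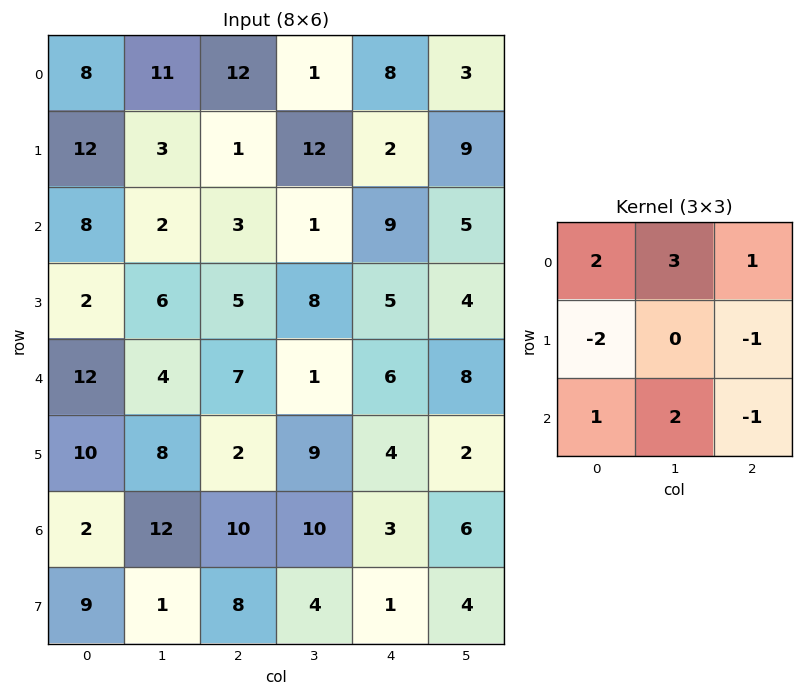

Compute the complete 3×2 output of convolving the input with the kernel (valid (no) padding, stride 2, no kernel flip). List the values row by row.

Output[0,0]: The receptive field on the input at this output position is [8 11 12 / 12 3 1 / 8 2 3]. Elementwise product with the kernel and sum: 8·2 + 11·3 + 12·1 + 12·-2 + 1·-1 + 8·1 + 2·2 + 3·-1.

45 27
29 6
37 42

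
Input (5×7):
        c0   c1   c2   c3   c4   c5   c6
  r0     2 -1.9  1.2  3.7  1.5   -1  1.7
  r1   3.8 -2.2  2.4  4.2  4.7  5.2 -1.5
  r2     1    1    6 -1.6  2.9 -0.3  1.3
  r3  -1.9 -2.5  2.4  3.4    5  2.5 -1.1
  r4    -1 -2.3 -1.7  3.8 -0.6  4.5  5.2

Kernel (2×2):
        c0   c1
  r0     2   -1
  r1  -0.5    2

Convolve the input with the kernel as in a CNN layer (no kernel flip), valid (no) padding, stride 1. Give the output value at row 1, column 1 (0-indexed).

The receptive field on the input at this output position is [-2.2 2.4 / 1 6]. Elementwise product with the kernel and sum: -2.2·2 + 2.4·-1 + 1·-0.5 + 6·2.

4.7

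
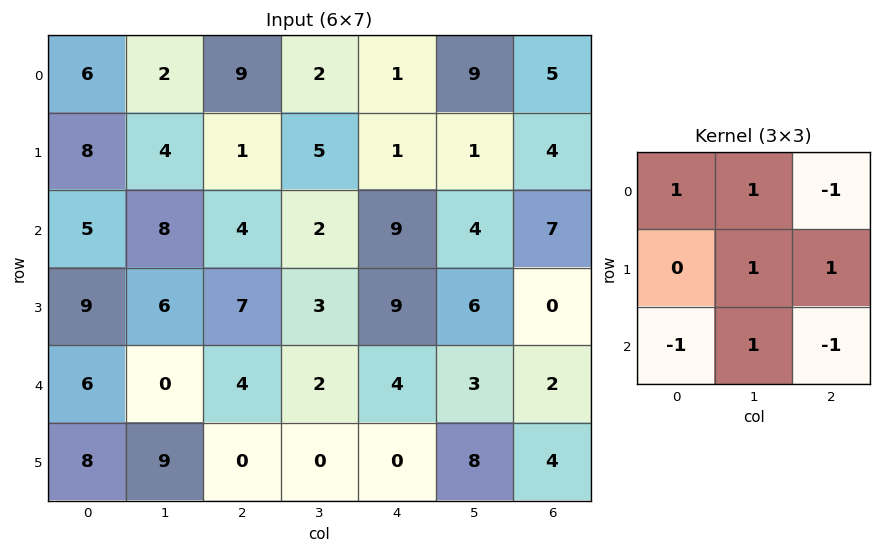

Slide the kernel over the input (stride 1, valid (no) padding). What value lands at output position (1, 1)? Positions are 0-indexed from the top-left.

The receptive field on the input at this output position is [4 1 5 / 8 4 2 / 6 7 3]. Elementwise product with the kernel and sum: 4·1 + 1·1 + 5·-1 + 4·1 + 2·1 + 6·-1 + 7·1 + 3·-1.

4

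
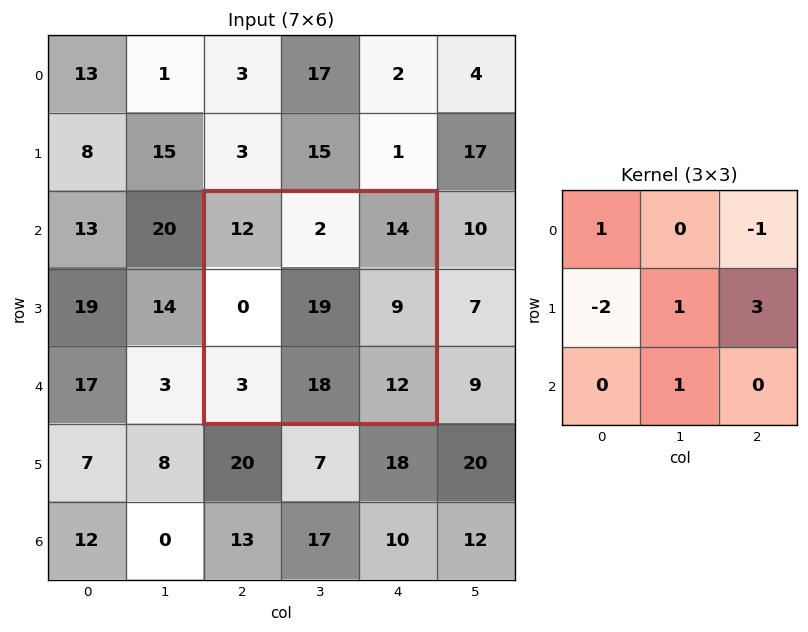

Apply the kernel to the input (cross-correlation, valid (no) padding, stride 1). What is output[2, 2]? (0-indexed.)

62

The receptive field on the input at this output position is [12 2 14 / 0 19 9 / 3 18 12]. Elementwise product with the kernel and sum: 12·1 + 14·-1 + 0·-2 + 19·1 + 9·3 + 18·1.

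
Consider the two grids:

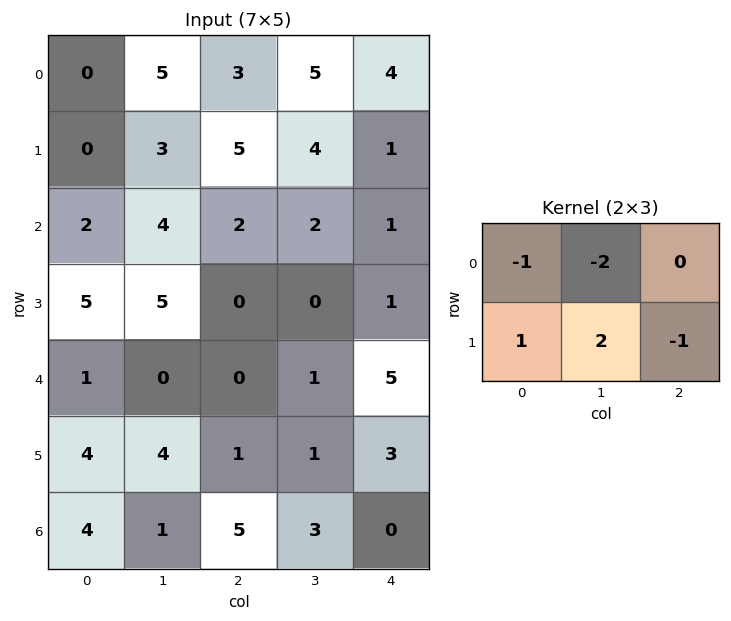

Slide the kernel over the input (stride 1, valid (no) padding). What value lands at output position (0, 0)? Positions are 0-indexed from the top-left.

The receptive field on the input at this output position is [0 5 3 / 0 3 5]. Elementwise product with the kernel and sum: 0·-1 + 5·-2 + 0·1 + 3·2 + 5·-1.

-9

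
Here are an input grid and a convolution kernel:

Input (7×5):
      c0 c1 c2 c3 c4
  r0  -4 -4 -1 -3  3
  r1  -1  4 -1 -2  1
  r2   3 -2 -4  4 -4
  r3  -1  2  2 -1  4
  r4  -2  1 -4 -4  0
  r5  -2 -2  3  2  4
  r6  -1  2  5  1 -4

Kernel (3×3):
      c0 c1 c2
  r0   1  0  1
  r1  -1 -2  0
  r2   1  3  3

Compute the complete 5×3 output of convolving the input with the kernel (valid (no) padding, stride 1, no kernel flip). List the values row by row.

Output[0,0]: The receptive field on the input at this output position is [-4 -4 -1 / -1 4 -1 / 3 -2 -4]. Elementwise product with the kernel and sum: -4·1 + -1·1 + -1·-1 + 4·-2 + 3·1 + -2·3 + -4·3.
Output[0,1]: The receptive field on the input at this output position is [-4 -1 -3 / 4 -1 -2 / -2 -4 4]. Elementwise product with the kernel and sum: -4·1 + -3·1 + 4·-1 + -1·-2 + -2·1 + -4·3 + 4·3.

-27 -11 3
10 17 7
-15 -27 -24
2 21 39
20 13 -15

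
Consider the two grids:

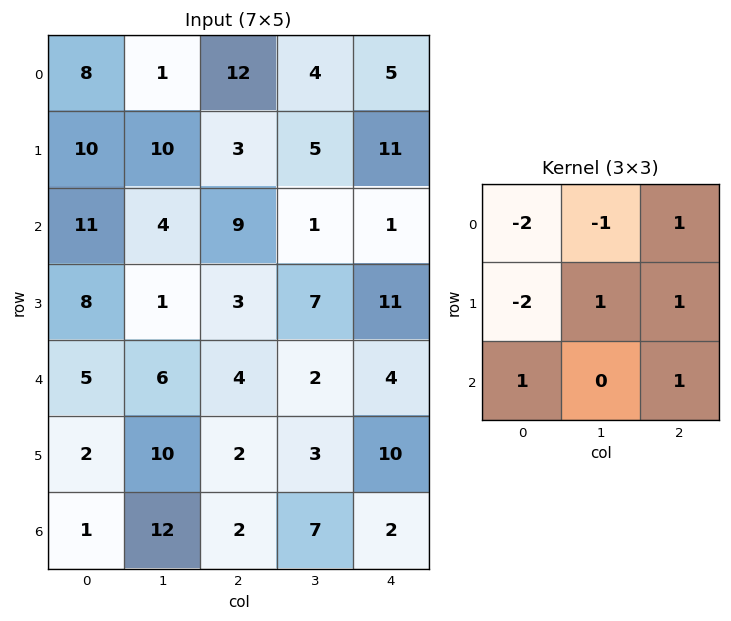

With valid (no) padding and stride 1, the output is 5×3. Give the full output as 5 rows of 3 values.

Output[0,0]: The receptive field on the input at this output position is [8 1 12 / 10 10 3 / 11 4 9]. Elementwise product with the kernel and sum: 8·-2 + 1·-1 + 12·1 + 10·-2 + 10·1 + 3·1 + 11·1 + 9·1.
Output[0,1]: The receptive field on the input at this output position is [1 12 4 / 10 3 5 / 4 9 1]. Elementwise product with the kernel and sum: 1·-2 + 12·-1 + 4·1 + 10·-2 + 3·1 + 5·1 + 4·1 + 1·1.

8 -17 -3
-25 -8 -2
-20 0 2
-10 9 8
-1 -10 7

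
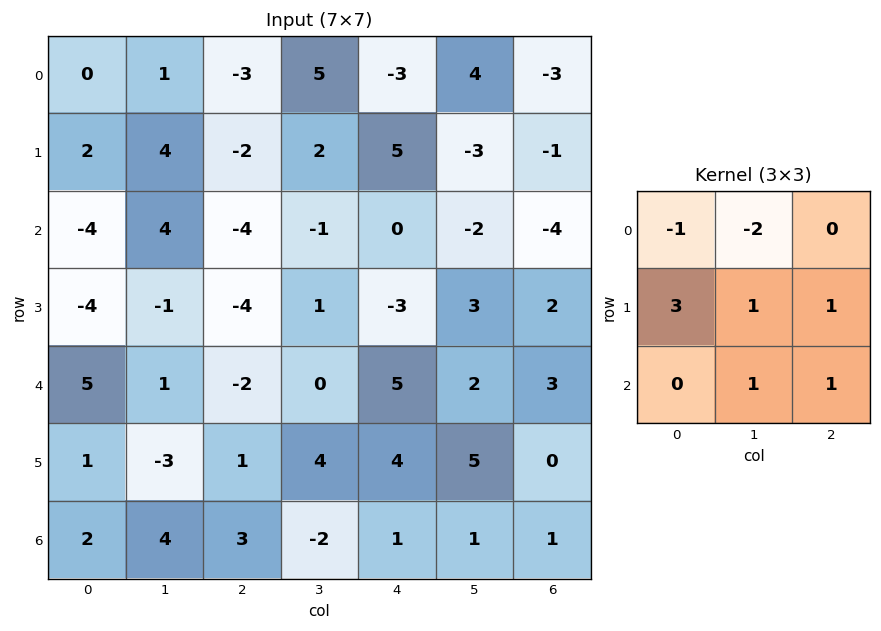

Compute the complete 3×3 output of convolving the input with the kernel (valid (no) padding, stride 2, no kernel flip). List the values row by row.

6 -7 0
-22 -3 5
1 12 10

Output[0,0]: The receptive field on the input at this output position is [0 1 -3 / 2 4 -2 / -4 4 -4]. Elementwise product with the kernel and sum: 0·-1 + 1·-2 + 2·3 + 4·1 + -2·1 + 4·1 + -4·1.
Output[0,1]: The receptive field on the input at this output position is [-3 5 -3 / -2 2 5 / -4 -1 0]. Elementwise product with the kernel and sum: -3·-1 + 5·-2 + -2·3 + 2·1 + 5·1 + -1·1 + 0·1.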